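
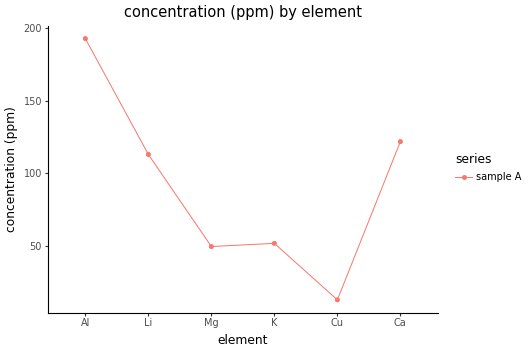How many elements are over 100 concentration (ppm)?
Above 100: Al, Li, Ca.

3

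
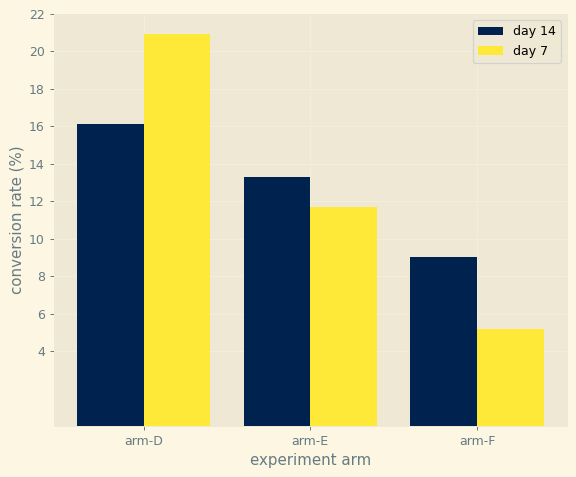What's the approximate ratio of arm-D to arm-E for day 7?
≈ 1.67×

arm-D ≈ 20, arm-E ≈ 12; 20/12 ≈ 1.67.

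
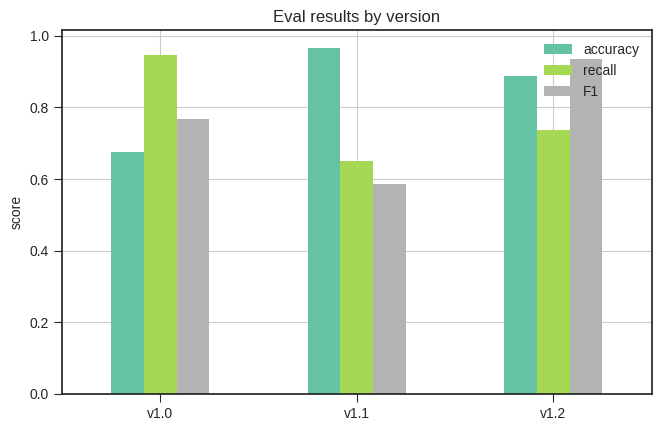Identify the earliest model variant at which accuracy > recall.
v1.0: accuracy ≈ 0.7 vs recall ≈ 0.9 (not yet); v1.1: accuracy ≈ 1.0 vs recall ≈ 0.6 (first crossover).

v1.1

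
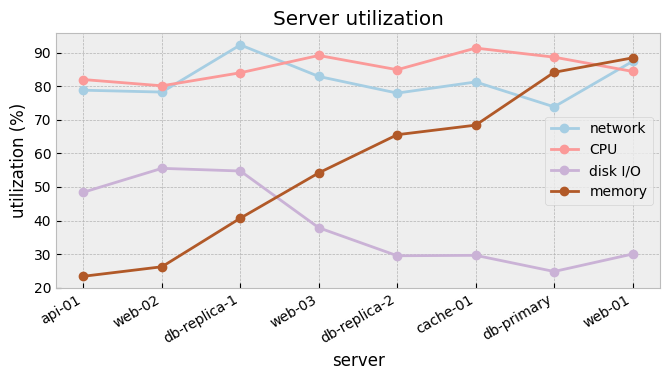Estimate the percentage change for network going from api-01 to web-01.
≈ +12.5%

api-01 ≈ 80, web-01 ≈ 90; (90 − 80) / 80 ≈ +12.5%.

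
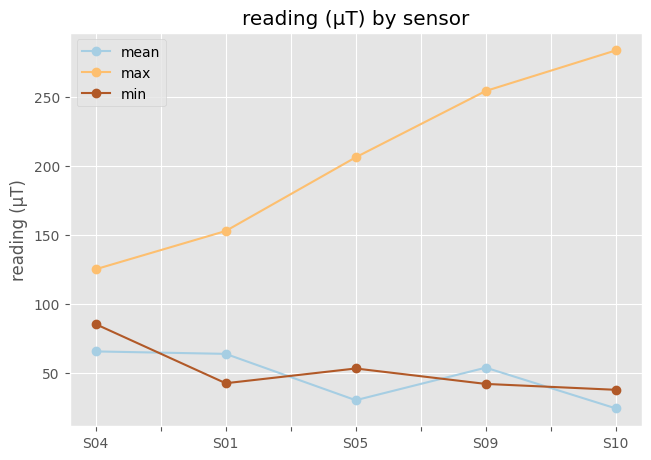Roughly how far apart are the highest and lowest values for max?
≈ 150

Max S10 ≈ 275, min S04 ≈ 125; range ≈ 150.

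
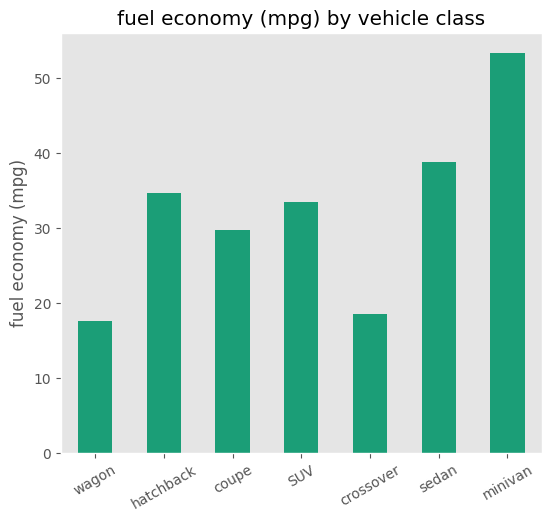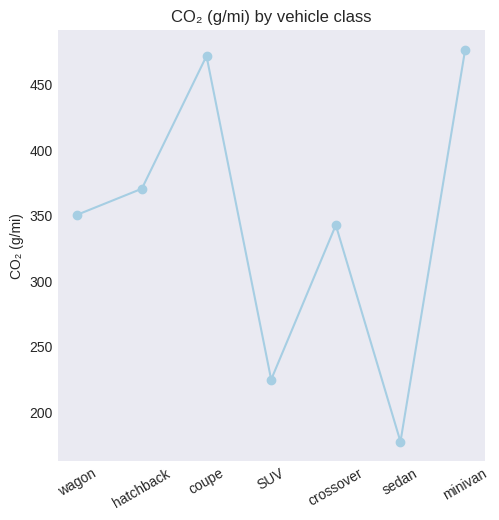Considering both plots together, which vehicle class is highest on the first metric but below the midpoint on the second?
Chart 2 median CO₂ (g/mi) ≈ 350; below-median vehicle classes: SUV, crossover, sedan. Among those, sedan has the highest fuel economy (mpg) (≈ 40).

sedan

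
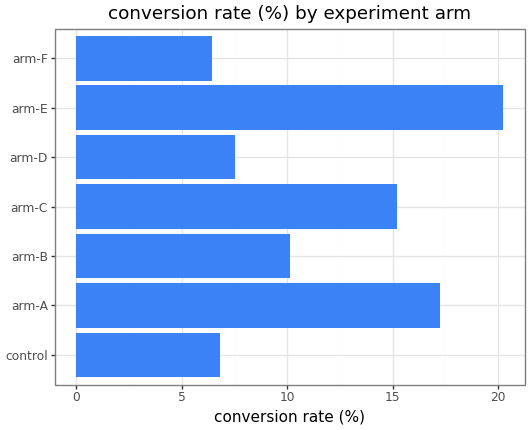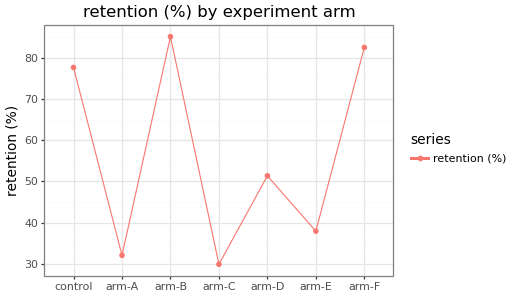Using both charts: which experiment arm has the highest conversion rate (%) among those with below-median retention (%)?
arm-E

Chart 2 median retention (%) ≈ 50; below-median experiment arms: arm-A, arm-C, arm-E. Among those, arm-E has the highest conversion rate (%) (≈ 20).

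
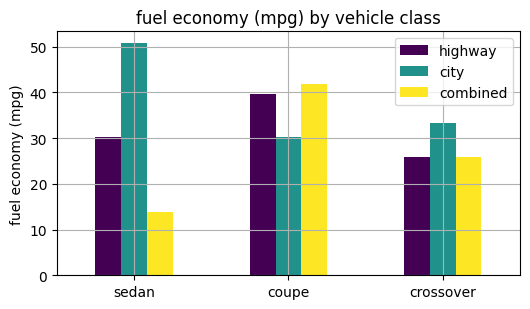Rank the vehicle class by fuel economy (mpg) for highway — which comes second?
sedan

Top 3 for highway: coupe ≈ 40, sedan ≈ 30, crossover ≈ 25.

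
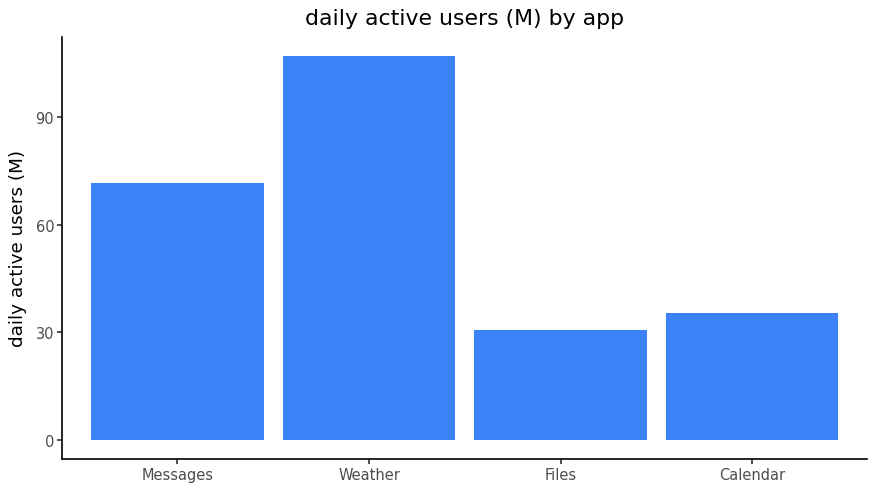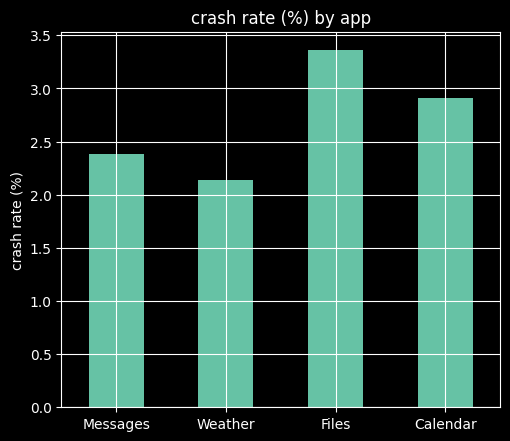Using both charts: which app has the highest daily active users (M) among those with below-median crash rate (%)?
Weather

Chart 2 median crash rate (%) ≈ 2.5; below-median apps: Messages, Weather. Among those, Weather has the highest daily active users (M) (≈ 110).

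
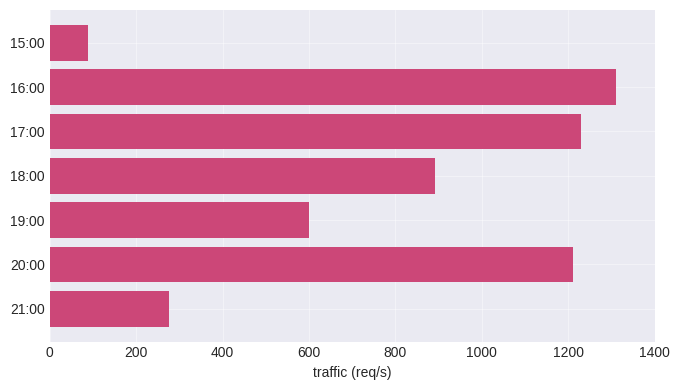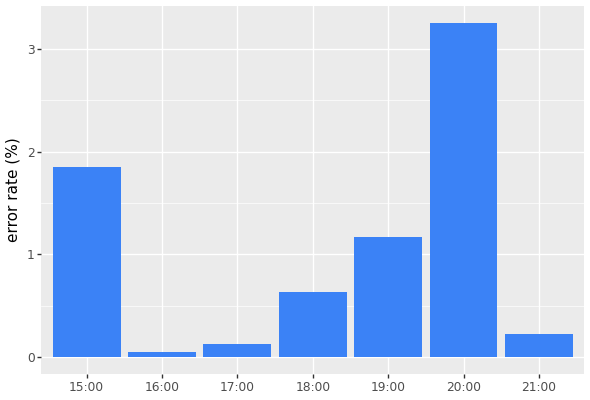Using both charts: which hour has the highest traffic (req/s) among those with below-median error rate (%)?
Chart 2 median error rate (%) ≈ 0.5; below-median hours: 16:00, 17:00, 21:00. Among those, 16:00 has the highest traffic (req/s) (≈ 1400).

16:00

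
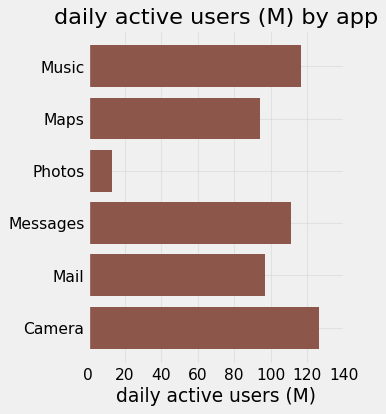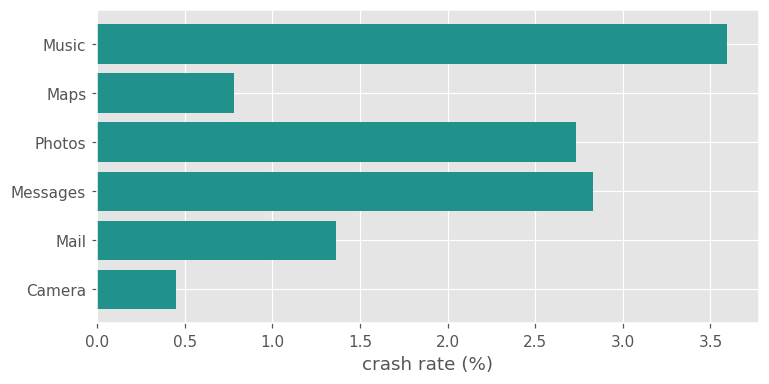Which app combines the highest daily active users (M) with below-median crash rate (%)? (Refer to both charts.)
Chart 2 median crash rate (%) ≈ 2; below-median apps: Maps, Mail, Camera. Among those, Camera has the highest daily active users (M) (≈ 120).

Camera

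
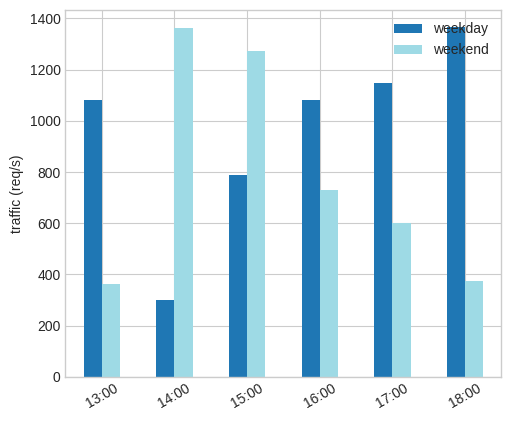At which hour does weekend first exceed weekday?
13:00: weekend ≈ 400 vs weekday ≈ 1000 (not yet); 14:00: weekend ≈ 1400 vs weekday ≈ 200 (first crossover).

14:00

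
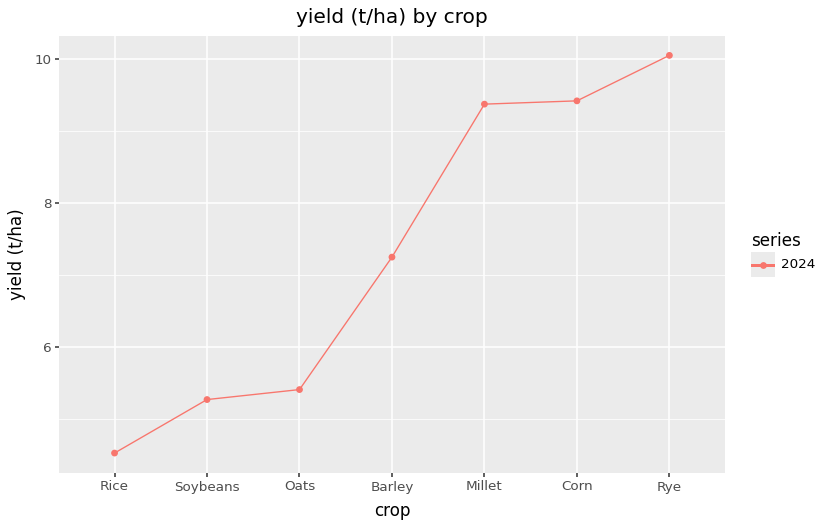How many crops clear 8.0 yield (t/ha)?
Above 8.0: Millet, Corn, Rye.

3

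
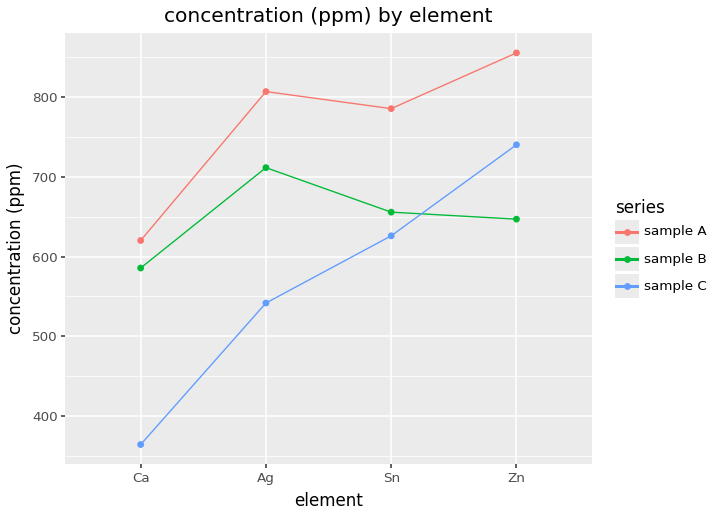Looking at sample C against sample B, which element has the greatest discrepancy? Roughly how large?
Ca, ≈ 250 ppm

Ca: sample C ≈ 350, sample B ≈ 600 → gap ≈ 250. Next-largest (Ag) is only ≈ 150.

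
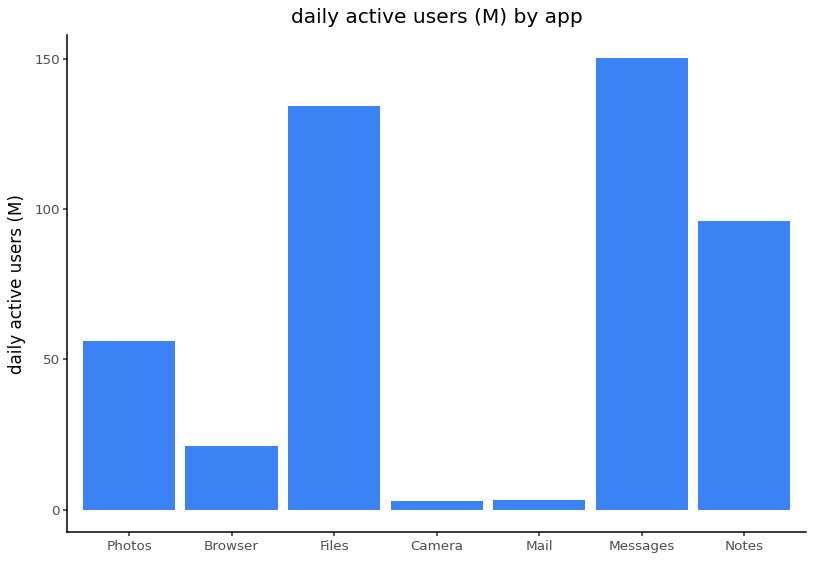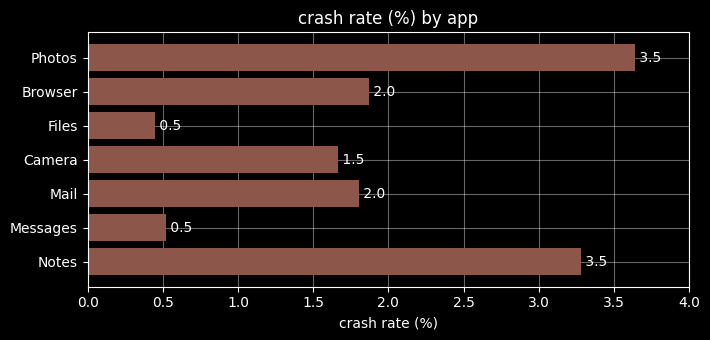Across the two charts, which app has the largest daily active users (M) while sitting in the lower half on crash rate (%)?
Chart 2 median crash rate (%) ≈ 2; below-median apps: Files, Camera, Messages. Among those, Messages has the highest daily active users (M) (≈ 160).

Messages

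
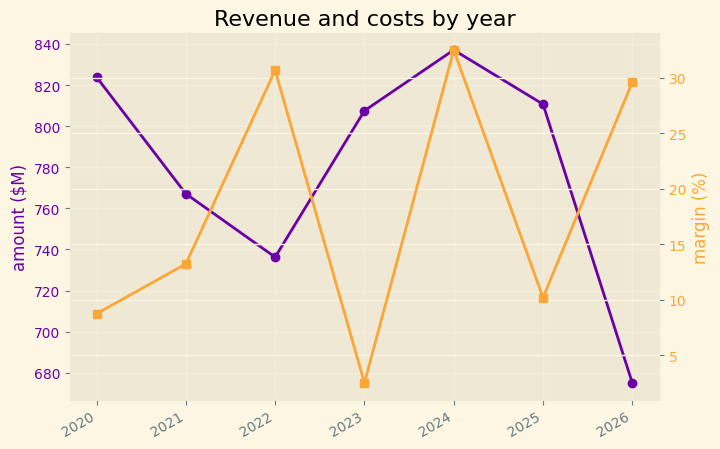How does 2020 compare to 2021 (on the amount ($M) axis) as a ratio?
≈ 1.08×

2020 ≈ 820, 2021 ≈ 760; 820/760 ≈ 1.08.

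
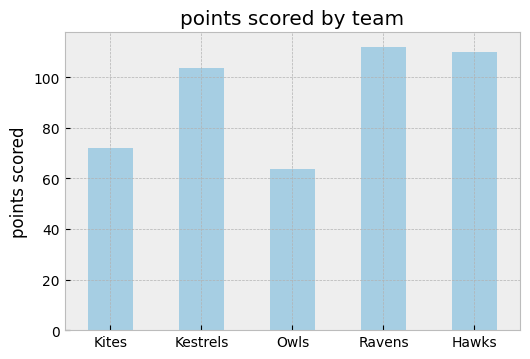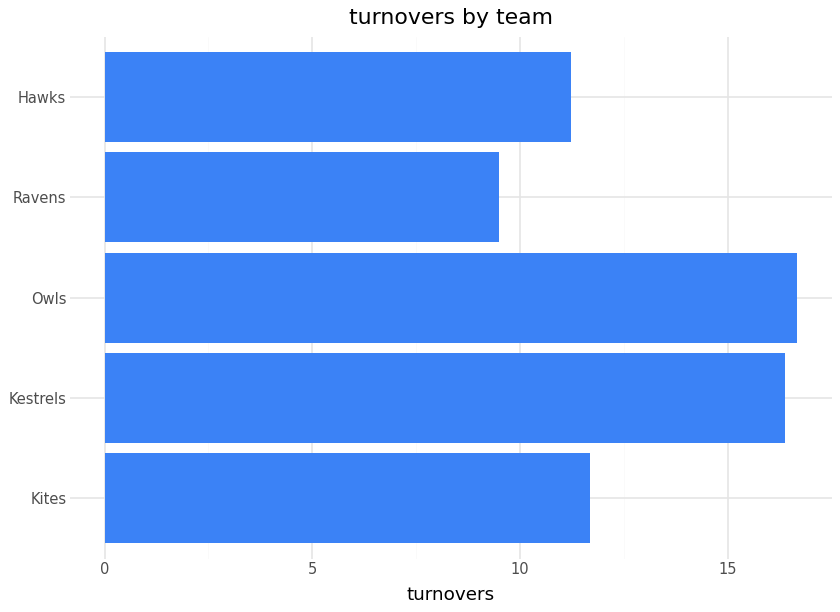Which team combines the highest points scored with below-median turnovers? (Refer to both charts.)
Chart 2 median turnovers ≈ 12; below-median teams: Ravens, Hawks. Among those, Ravens has the highest points scored (≈ 120).

Ravens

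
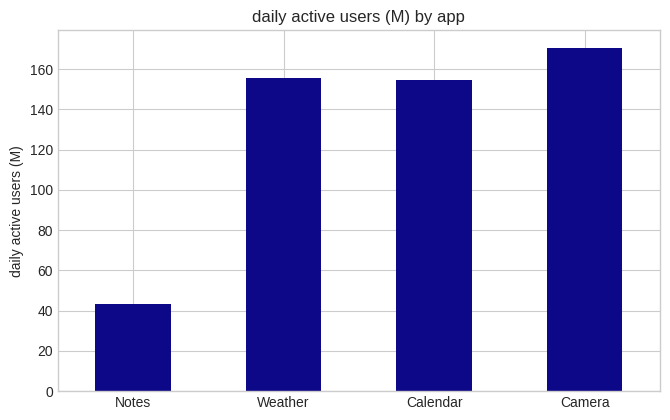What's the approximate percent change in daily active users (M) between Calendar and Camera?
≈ +12.5%

Calendar ≈ 160, Camera ≈ 180; (180 − 160) / 160 ≈ +12.5%.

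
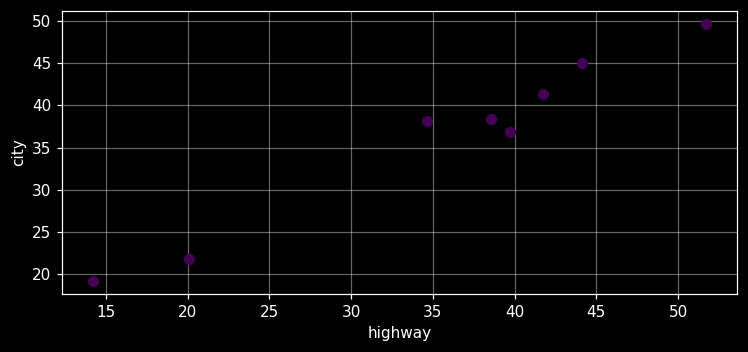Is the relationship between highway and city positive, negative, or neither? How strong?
positive, strong

Points are positively correlated; strong (|r| ≈ 1.0).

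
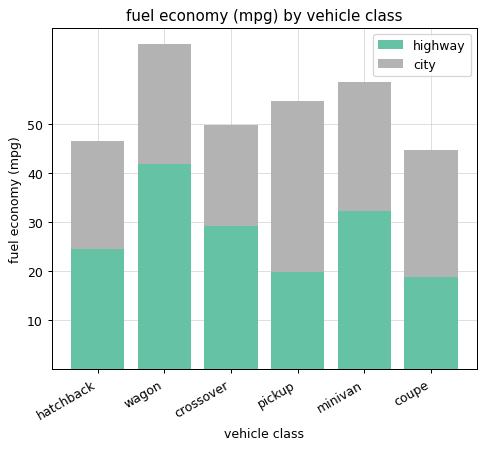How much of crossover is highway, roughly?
highway top ≈ 30, bottom ≈ 0; segment ≈ 30.

≈ 30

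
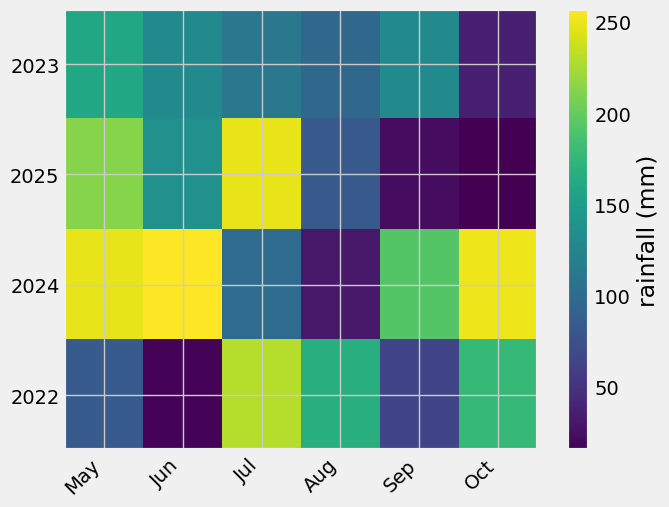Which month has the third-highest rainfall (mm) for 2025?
Top 4 for 2025: Jul ≈ 250, May ≈ 225, Jun ≈ 150, Aug ≈ 75.

Jun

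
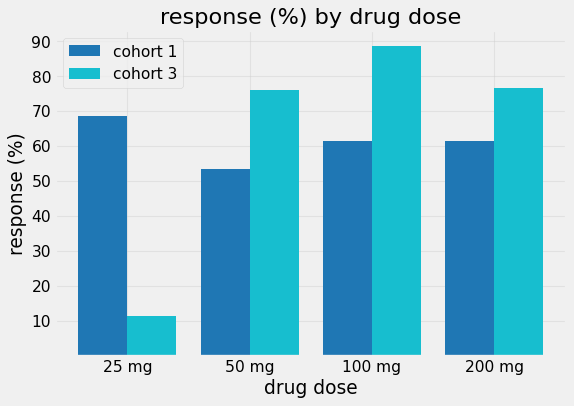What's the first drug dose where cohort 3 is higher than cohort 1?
25 mg: cohort 3 ≈ 10 vs cohort 1 ≈ 70 (not yet); 50 mg: cohort 3 ≈ 80 vs cohort 1 ≈ 50 (first crossover).

50 mg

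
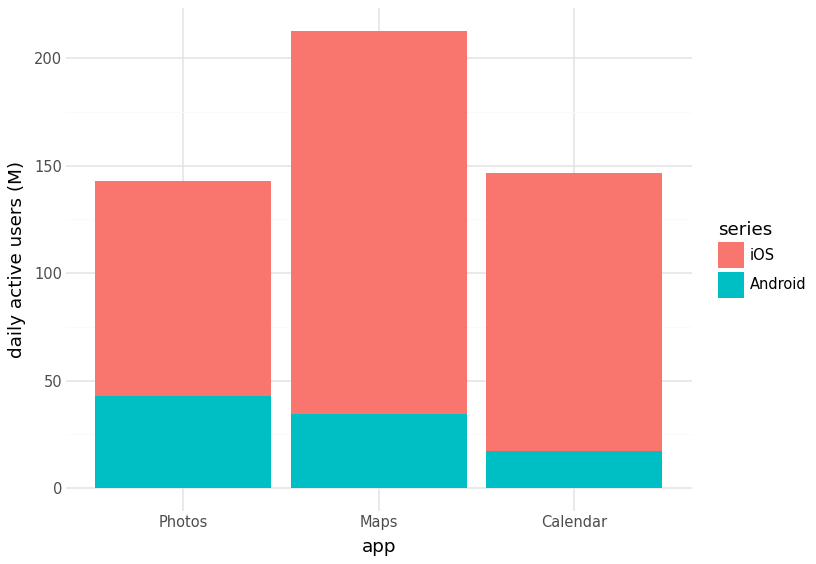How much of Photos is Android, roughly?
≈ 40

Android top ≈ 40, bottom ≈ 0; segment ≈ 40.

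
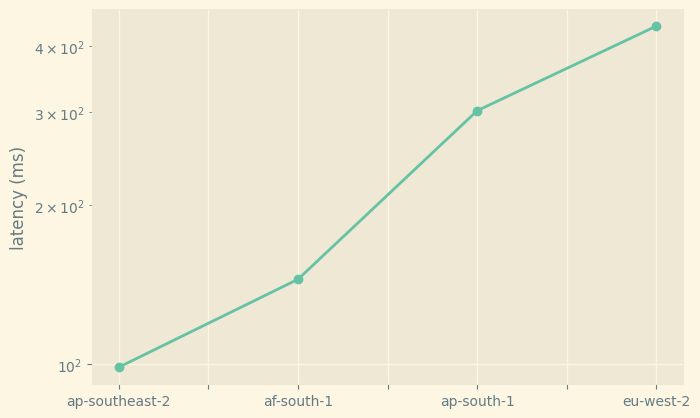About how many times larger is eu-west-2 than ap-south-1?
eu-west-2 ≈ 450, ap-south-1 ≈ 300; 450/300 ≈ 1.5.

≈ 1.5×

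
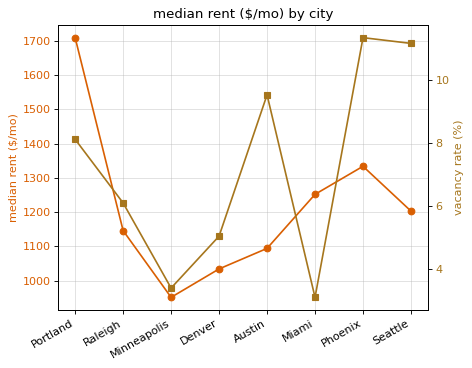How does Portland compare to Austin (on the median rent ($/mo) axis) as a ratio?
≈ 1.55×

Portland ≈ 1700, Austin ≈ 1100; 1700/1100 ≈ 1.55.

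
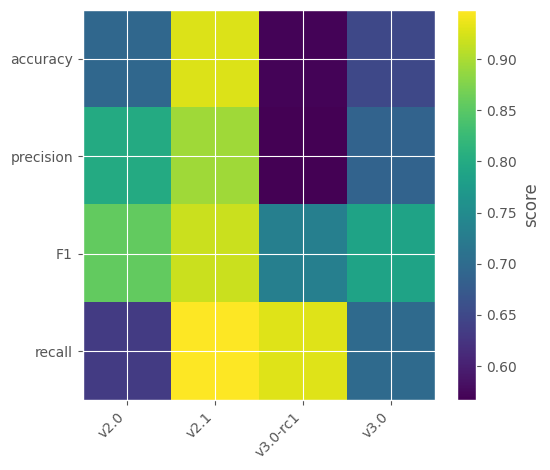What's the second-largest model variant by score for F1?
Top 3 for F1: v2.1 ≈ 0.90, v2.0 ≈ 0.85, v3.0 ≈ 0.80.

v2.0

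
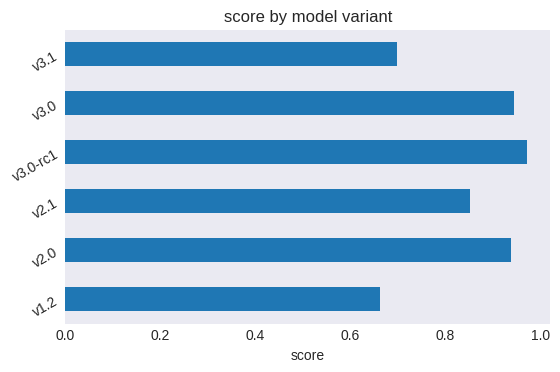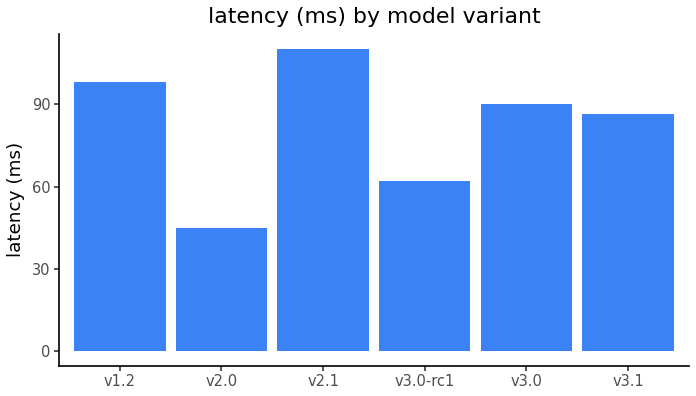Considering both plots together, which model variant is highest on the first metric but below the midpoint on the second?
v3.0-rc1

Chart 2 median latency (ms) ≈ 80; below-median model variants: v2.0, v3.0-rc1, v3.1. Among those, v3.0-rc1 has the highest score (≈ 1).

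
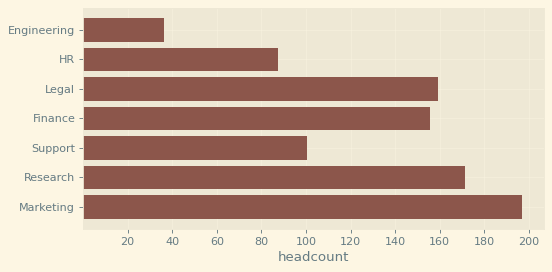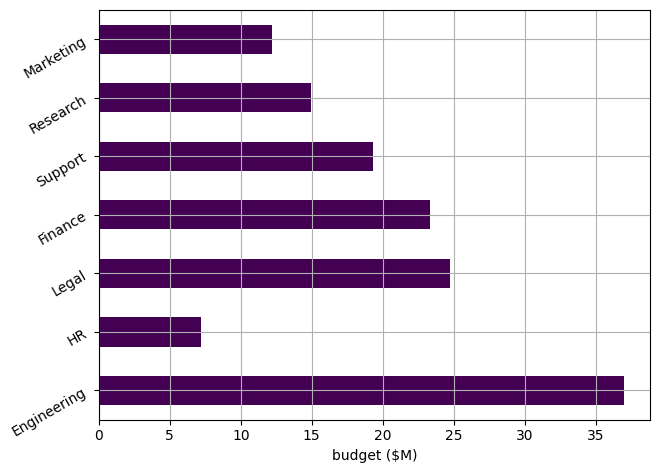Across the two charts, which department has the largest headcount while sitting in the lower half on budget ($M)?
Marketing

Chart 2 median budget ($M) ≈ 20; below-median departments: HR, Research, Marketing. Among those, Marketing has the highest headcount (≈ 200).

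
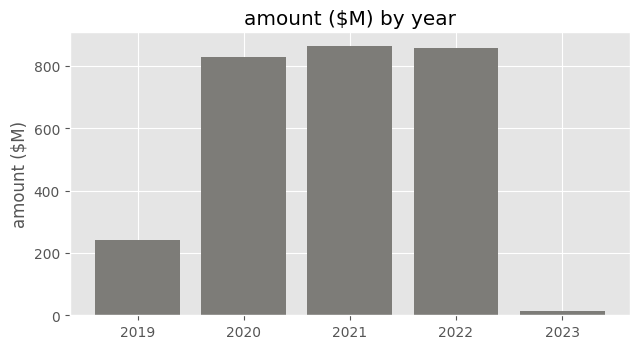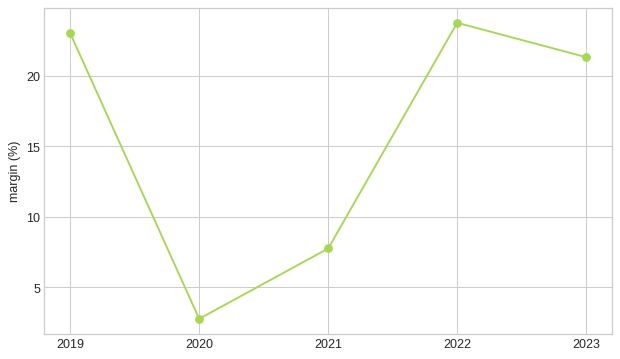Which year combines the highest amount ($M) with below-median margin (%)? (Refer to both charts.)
2021

Chart 2 median margin (%) ≈ 20; below-median years: 2020, 2021. Among those, 2021 has the highest amount ($M) (≈ 900).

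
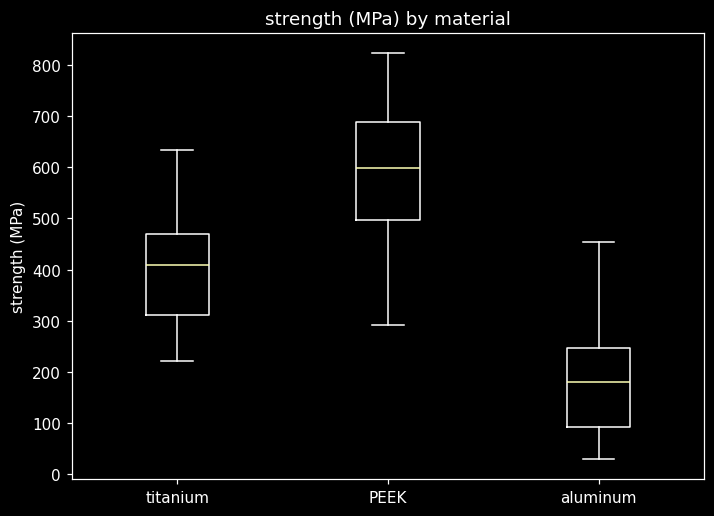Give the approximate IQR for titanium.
≈ 150

Q3 ≈ 450, Q1 ≈ 300; IQR ≈ 150.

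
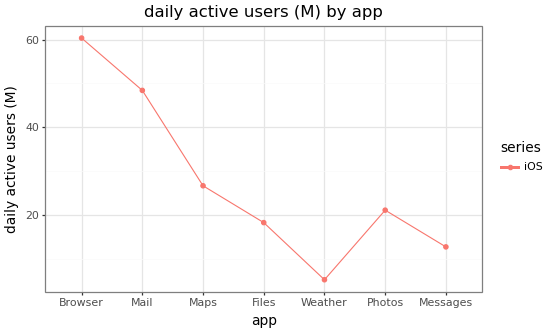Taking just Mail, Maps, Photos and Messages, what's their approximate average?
(50 + 25 + 20 + 15) / 4 ≈ 28.

≈ 28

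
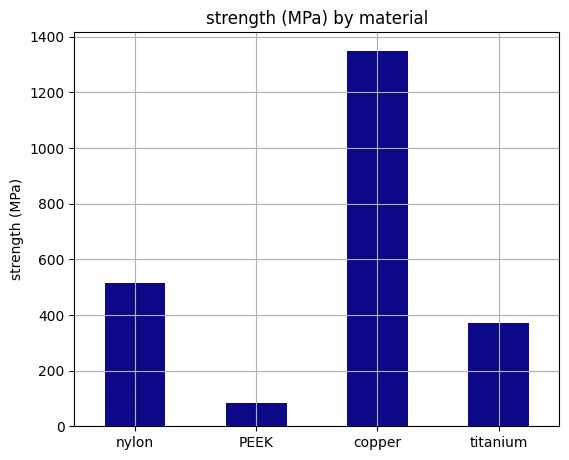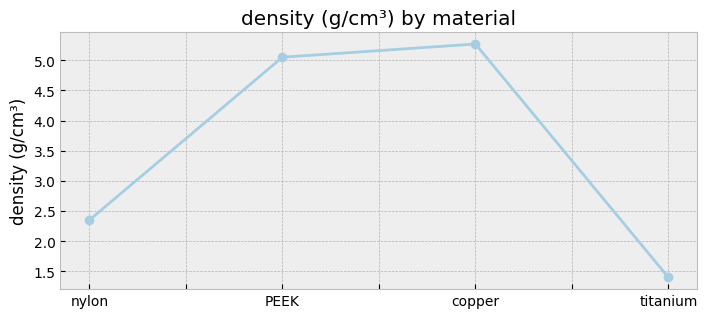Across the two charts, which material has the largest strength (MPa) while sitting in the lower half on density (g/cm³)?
nylon

Chart 2 median density (g/cm³) ≈ 3.5; below-median materials: nylon, titanium. Among those, nylon has the highest strength (MPa) (≈ 600).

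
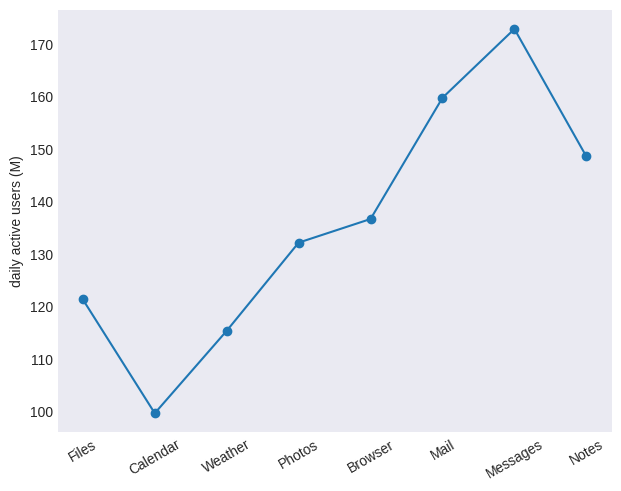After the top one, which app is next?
Top 3: Messages ≈ 170, Mail ≈ 160, Notes ≈ 150.

Mail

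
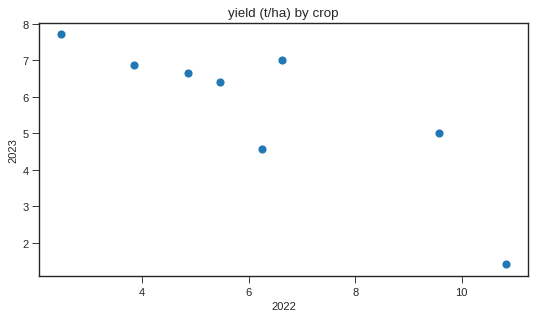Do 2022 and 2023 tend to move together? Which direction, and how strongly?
negative, strong

Points are negatively correlated; strong (|r| ≈ 0.9).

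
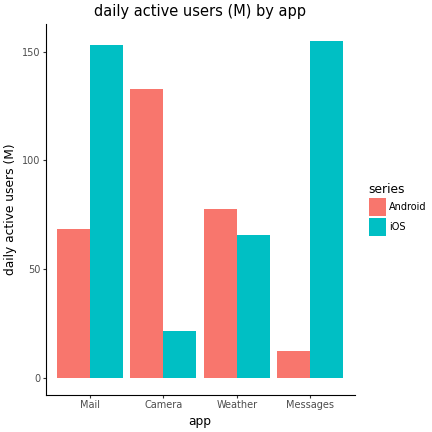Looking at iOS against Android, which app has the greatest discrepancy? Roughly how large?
Messages, ≈ 140 M

Messages: iOS ≈ 160, Android ≈ 20 → gap ≈ 140. Next-largest (Camera) is only ≈ 120.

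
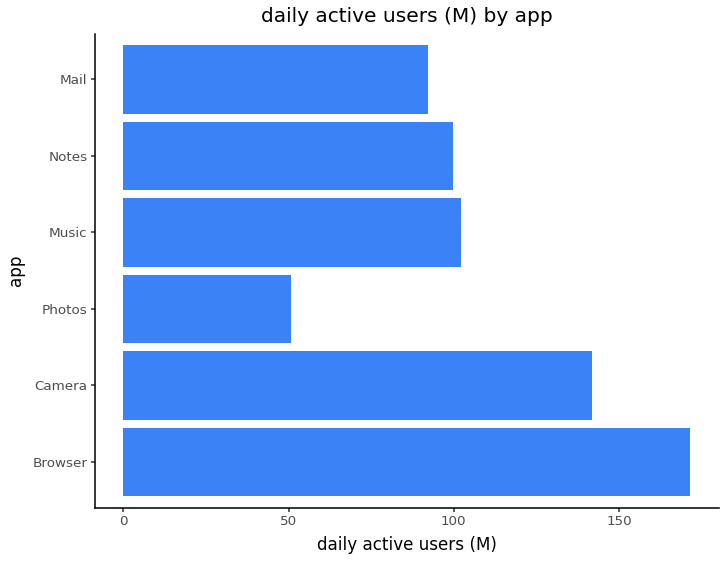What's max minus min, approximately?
≈ 120

Max Browser ≈ 180, min Photos ≈ 60; range ≈ 120.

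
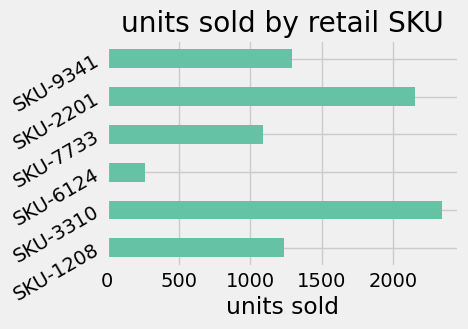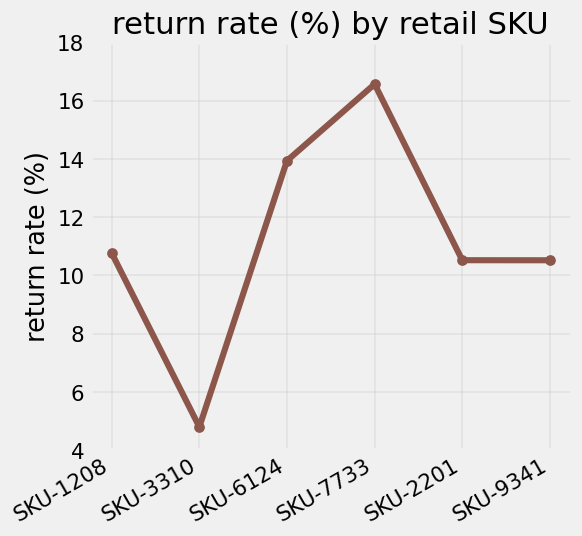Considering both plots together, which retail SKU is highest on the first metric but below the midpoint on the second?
SKU-3310

Chart 2 median return rate (%) ≈ 10; below-median retail SKUs: SKU-3310, SKU-2201, SKU-9341. Among those, SKU-3310 has the highest units sold (≈ 2500).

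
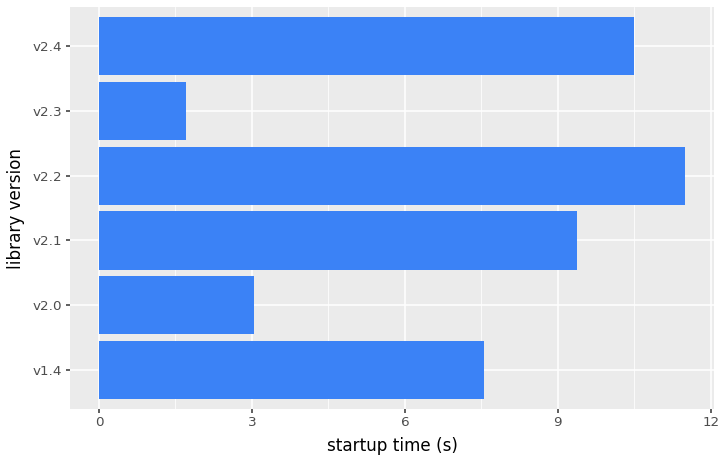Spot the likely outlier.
v2.3

v2.3 ≈ 2; the rest sit between ≈ 3 and ≈ 11.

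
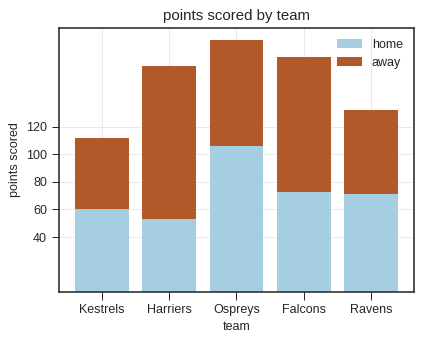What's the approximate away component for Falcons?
away top ≈ 180, bottom ≈ 80; segment ≈ 100.

≈ 100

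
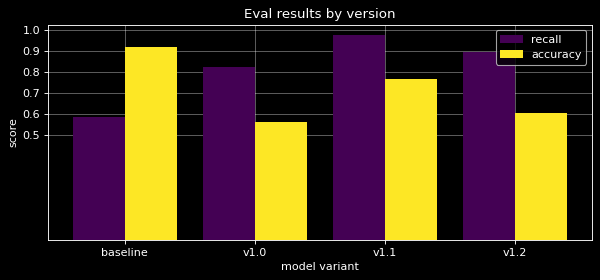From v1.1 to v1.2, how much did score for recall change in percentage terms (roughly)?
v1.1 ≈ 1.0, v1.2 ≈ 0.9; (0.9 − 1.0) / 1.0 ≈ -10%.

≈ -10%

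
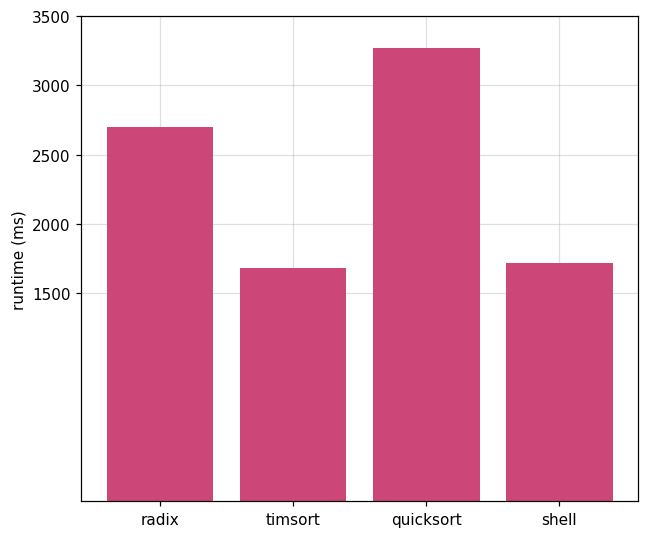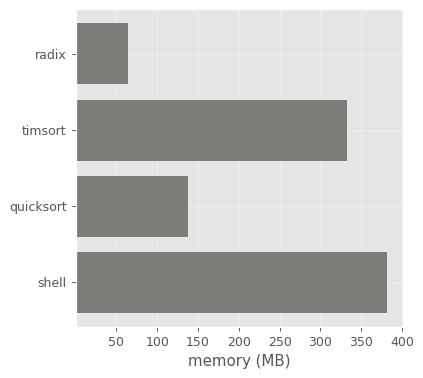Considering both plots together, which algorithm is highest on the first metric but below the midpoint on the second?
Chart 2 median memory (MB) ≈ 250; below-median algorithms: radix, quicksort. Among those, quicksort has the highest runtime (ms) (≈ 3500).

quicksort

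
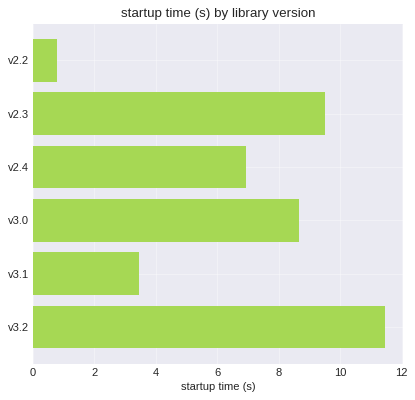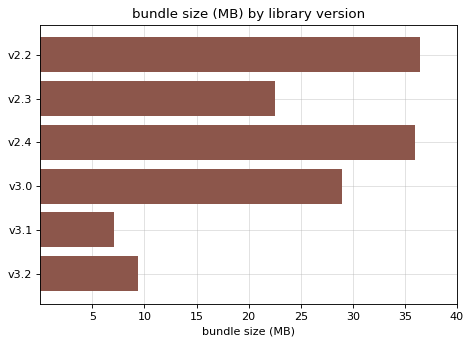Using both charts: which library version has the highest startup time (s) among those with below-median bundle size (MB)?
v3.2

Chart 2 median bundle size (MB) ≈ 25; below-median library versions: v2.3, v3.1, v3.2. Among those, v3.2 has the highest startup time (s) (≈ 12).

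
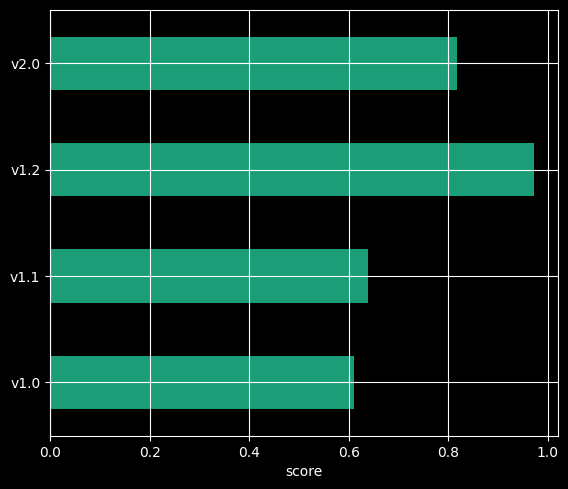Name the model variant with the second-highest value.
Top 3: v1.2 ≈ 1.0, v2.0 ≈ 0.8, v1.1 ≈ 0.6.

v2.0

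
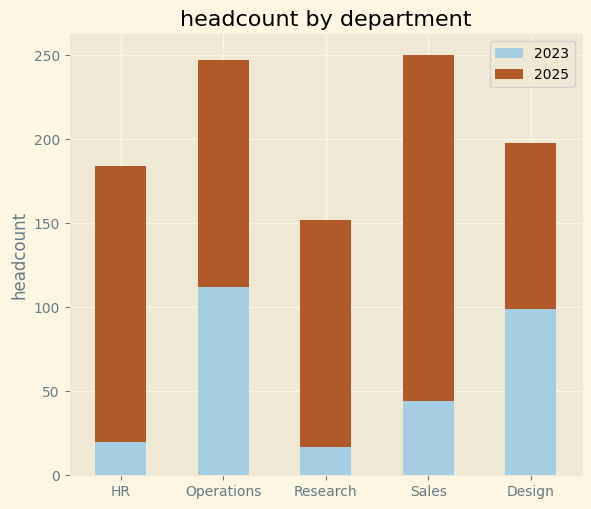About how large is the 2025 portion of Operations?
≈ 150

2025 top ≈ 250, bottom ≈ 100; segment ≈ 150.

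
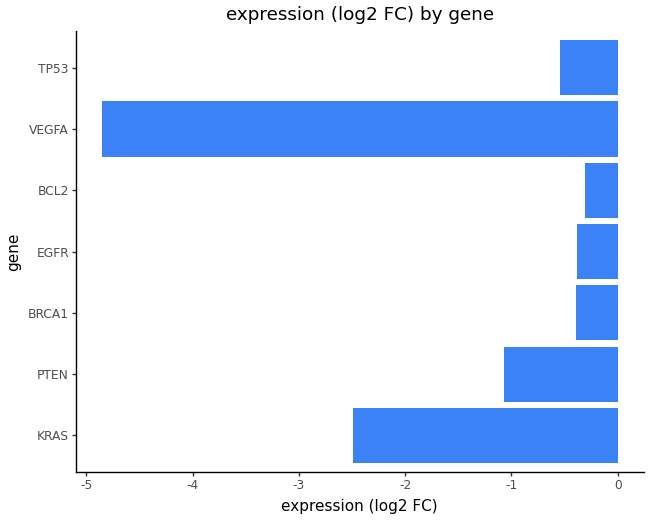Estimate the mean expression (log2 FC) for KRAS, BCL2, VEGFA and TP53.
≈ -2.12

(-2.5 + -0.5 + -5.0 + -0.5) / 4 ≈ -2.12.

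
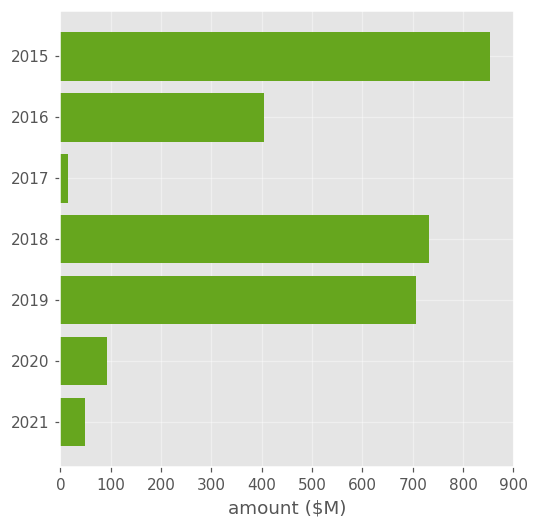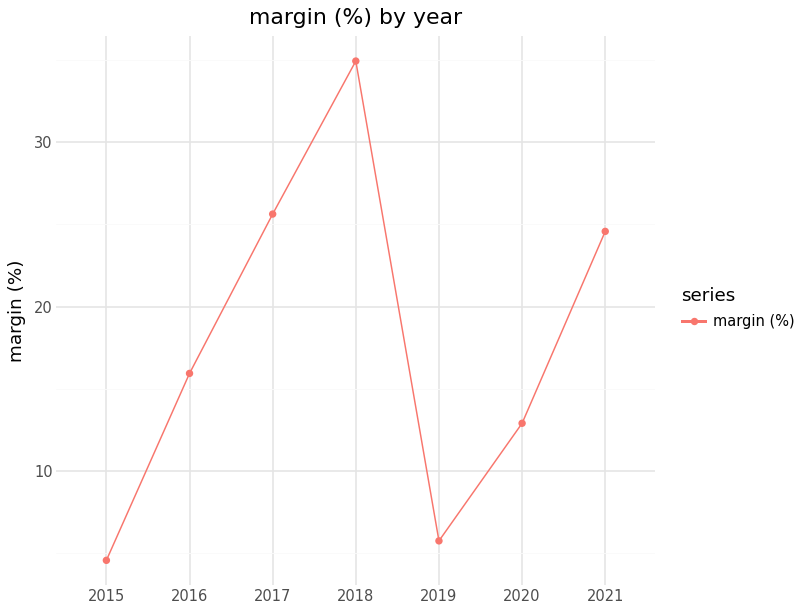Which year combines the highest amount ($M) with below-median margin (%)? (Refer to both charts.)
2015

Chart 2 median margin (%) ≈ 15; below-median years: 2015, 2019, 2020. Among those, 2015 has the highest amount ($M) (≈ 900).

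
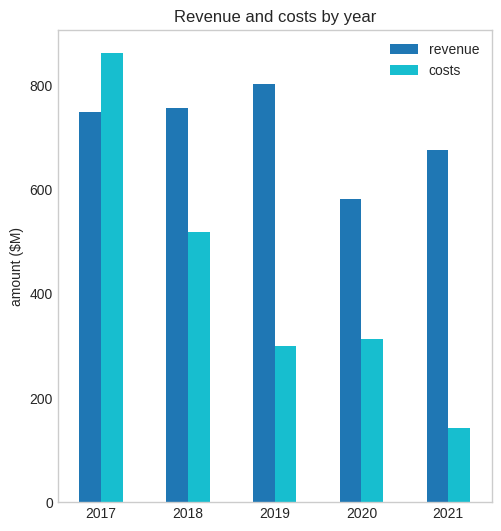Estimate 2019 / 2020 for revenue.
≈ 1.33×

2019 ≈ 800, 2020 ≈ 600; 800/600 ≈ 1.33.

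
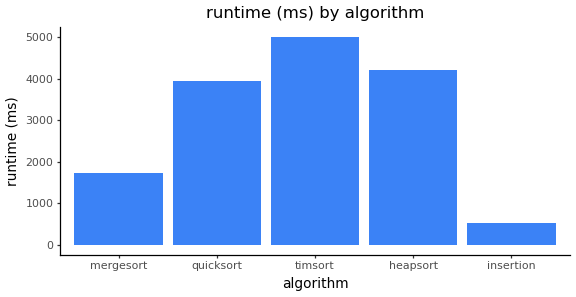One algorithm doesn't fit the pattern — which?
insertion ≈ 500; the rest sit between ≈ 1500 and ≈ 5000.

insertion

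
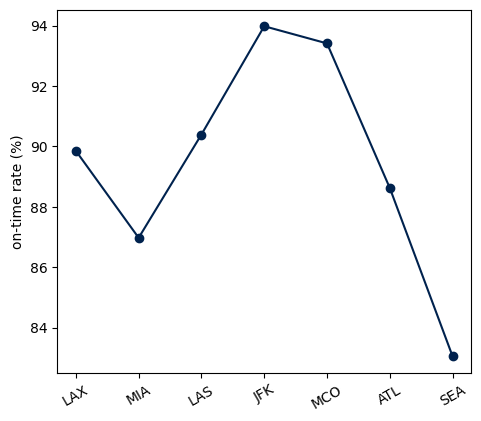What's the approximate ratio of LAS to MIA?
≈ 1.03×

LAS ≈ 90, MIA ≈ 87; 90/87 ≈ 1.03.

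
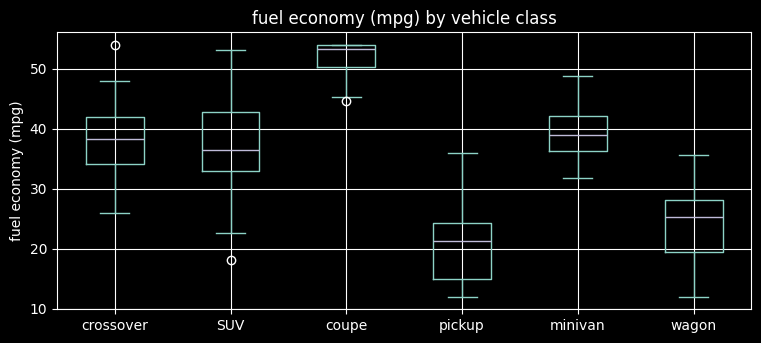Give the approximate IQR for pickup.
≈ 10

Q3 ≈ 25, Q1 ≈ 15; IQR ≈ 10.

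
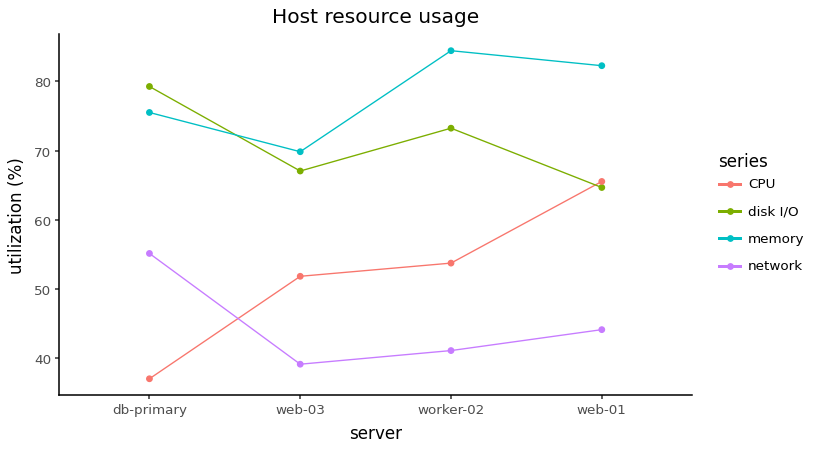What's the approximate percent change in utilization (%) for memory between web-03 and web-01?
≈ +14.3%

web-03 ≈ 70, web-01 ≈ 80; (80 − 70) / 70 ≈ +14.3%.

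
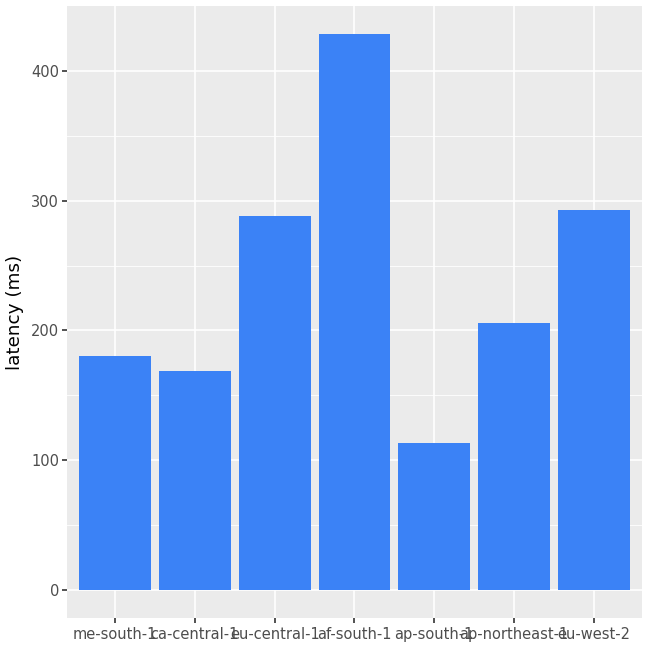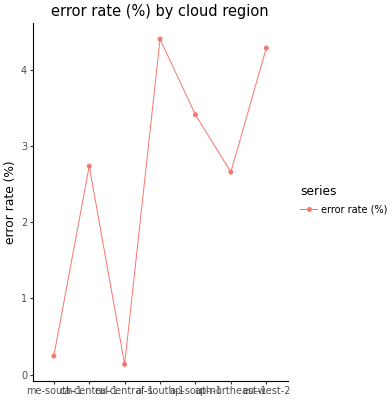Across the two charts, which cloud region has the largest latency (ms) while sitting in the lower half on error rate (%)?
Chart 2 median error rate (%) ≈ 2.5; below-median cloud regions: me-south-1, eu-central-1, ap-northeast-1. Among those, eu-central-1 has the highest latency (ms) (≈ 300).

eu-central-1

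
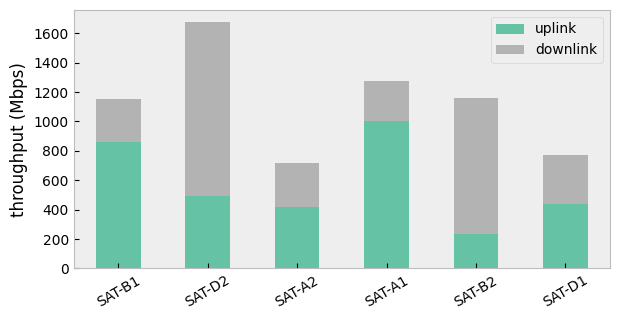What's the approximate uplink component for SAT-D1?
uplink top ≈ 400, bottom ≈ 0; segment ≈ 400.

≈ 400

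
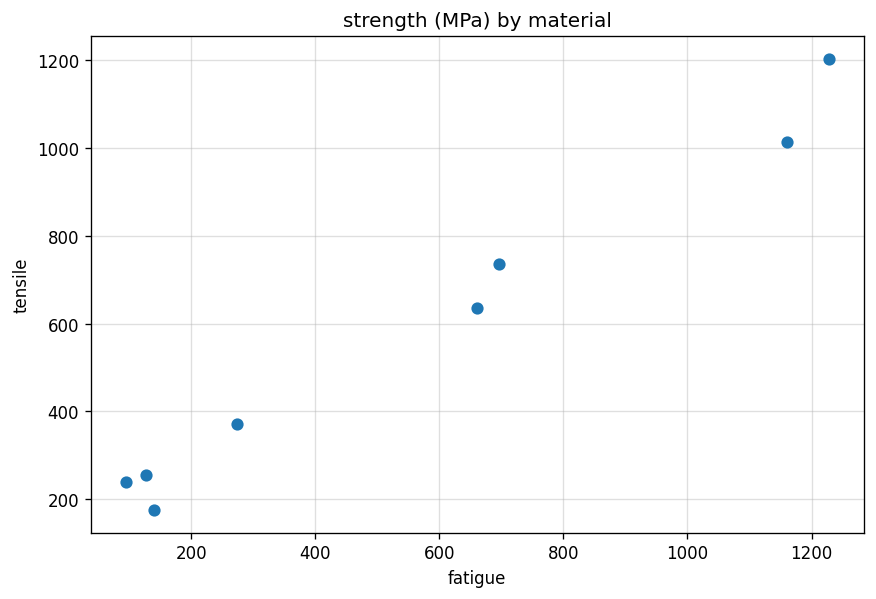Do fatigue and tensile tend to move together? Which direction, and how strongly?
positive, strong

Points are positively correlated; strong (|r| ≈ 1.0).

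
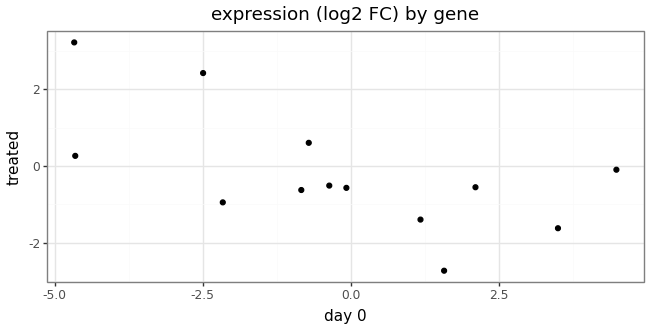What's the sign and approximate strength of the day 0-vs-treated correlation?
Points are negatively correlated; moderate (|r| ≈ 0.6).

negative, moderate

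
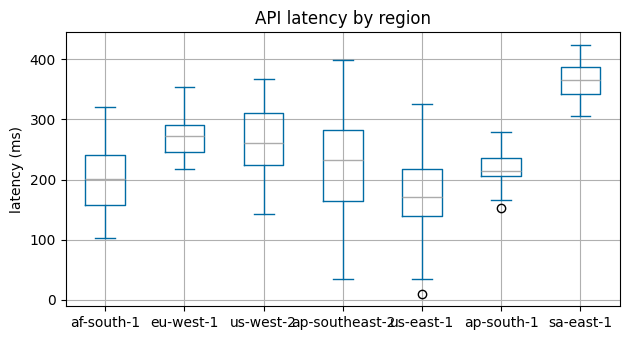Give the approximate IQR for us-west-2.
Q3 ≈ 320, Q1 ≈ 220; IQR ≈ 100.

≈ 100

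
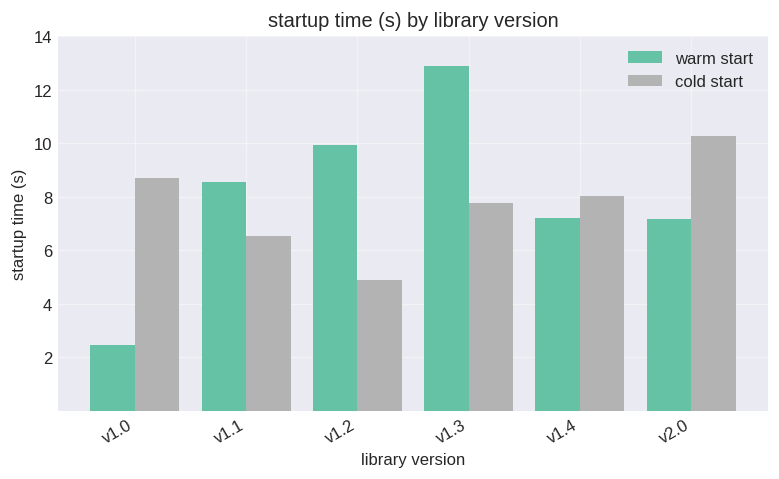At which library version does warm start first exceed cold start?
v1.1

v1.0: warm start ≈ 2 vs cold start ≈ 8 (not yet); v1.1: warm start ≈ 8 vs cold start ≈ 6 (first crossover).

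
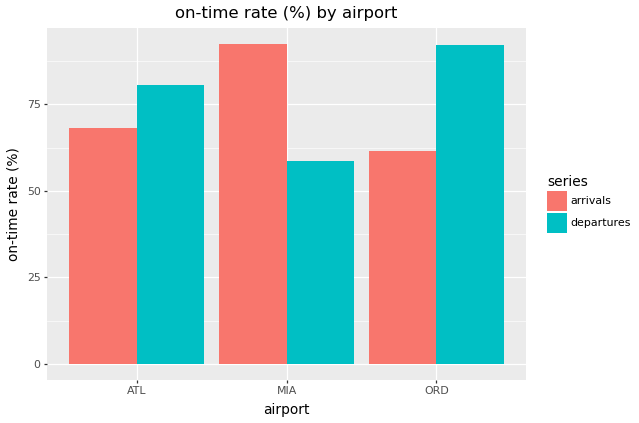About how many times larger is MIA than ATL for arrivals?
≈ 1.29×

MIA ≈ 90, ATL ≈ 70; 90/70 ≈ 1.29.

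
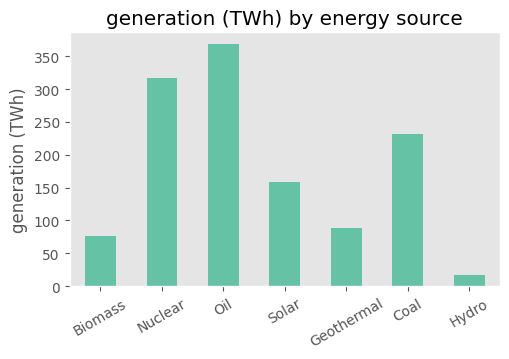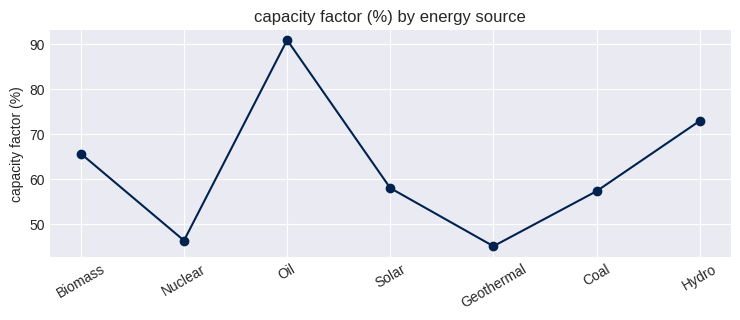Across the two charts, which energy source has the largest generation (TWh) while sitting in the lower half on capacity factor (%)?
Nuclear

Chart 2 median capacity factor (%) ≈ 60; below-median energy sources: Nuclear, Geothermal, Coal. Among those, Nuclear has the highest generation (TWh) (≈ 300).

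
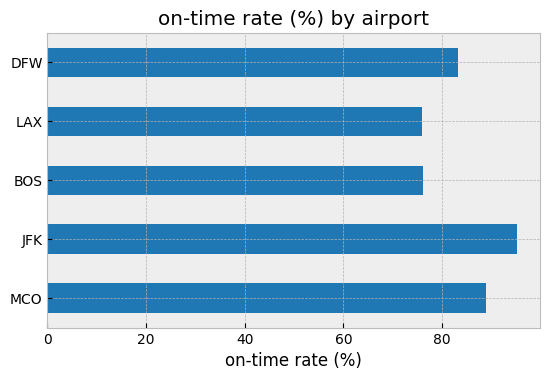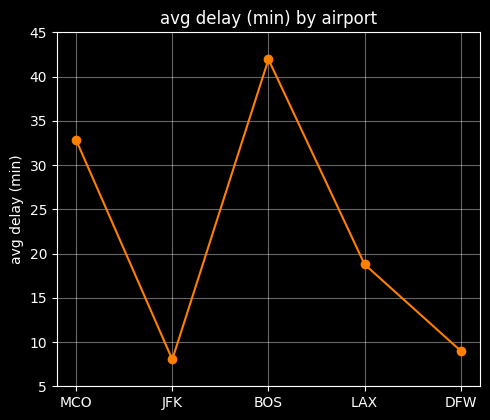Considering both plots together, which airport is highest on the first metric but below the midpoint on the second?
JFK

Chart 2 median avg delay (min) ≈ 20; below-median airports: JFK, DFW. Among those, JFK has the highest on-time rate (%) (≈ 100).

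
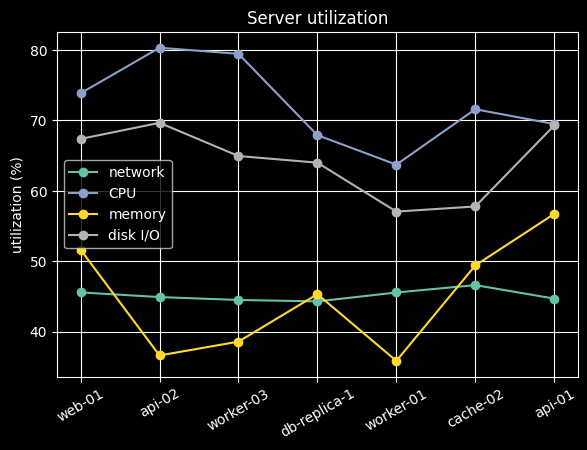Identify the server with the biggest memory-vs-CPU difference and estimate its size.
api-02, ≈ 45 %

api-02: memory ≈ 35, CPU ≈ 80 → gap ≈ 45. Next-largest (worker-03) is only ≈ 40.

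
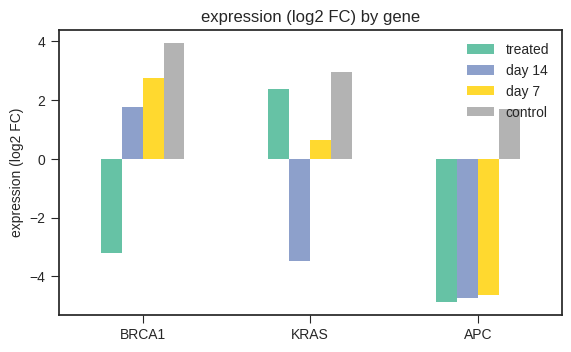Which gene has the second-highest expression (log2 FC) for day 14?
KRAS

Top 3 for day 14: BRCA1 ≈ 2, KRAS ≈ -3, APC ≈ -5.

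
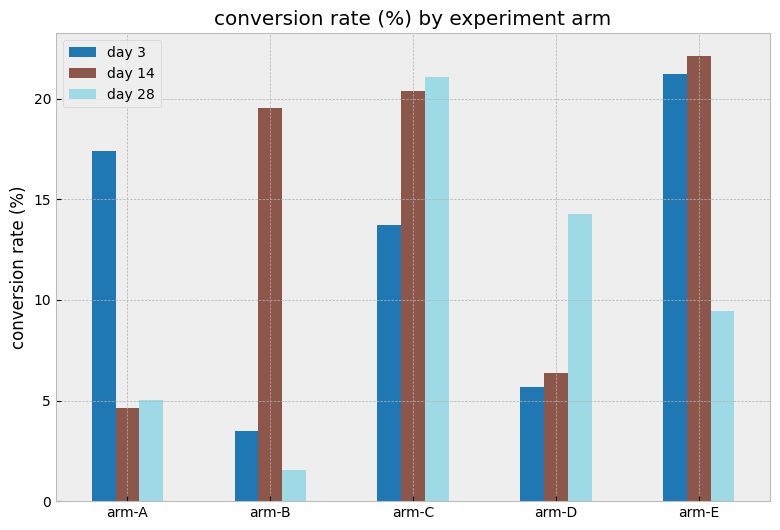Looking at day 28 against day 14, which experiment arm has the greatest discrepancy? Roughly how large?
arm-B: day 28 ≈ 2, day 14 ≈ 20 → gap ≈ 18. Next-largest (arm-E) is only ≈ 12.

arm-B, ≈ 18 %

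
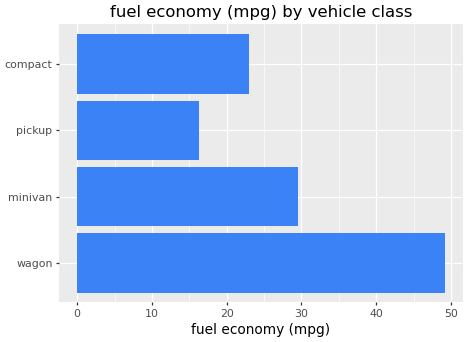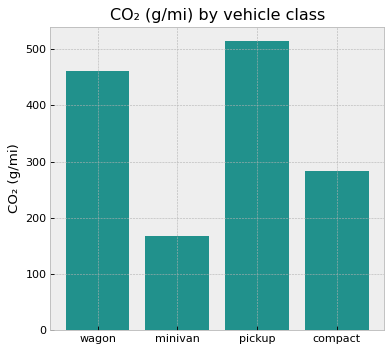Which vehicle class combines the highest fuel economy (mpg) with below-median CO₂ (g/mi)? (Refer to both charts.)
Chart 2 median CO₂ (g/mi) ≈ 350; below-median vehicle classes: minivan, compact. Among those, minivan has the highest fuel economy (mpg) (≈ 30).

minivan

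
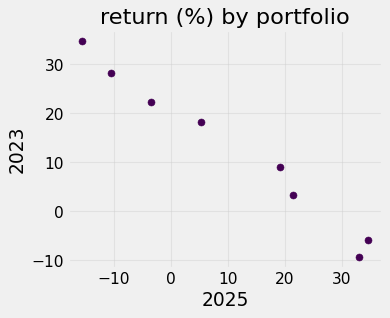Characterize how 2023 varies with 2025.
negative, strong

Points are negatively correlated; strong (|r| ≈ 1.0).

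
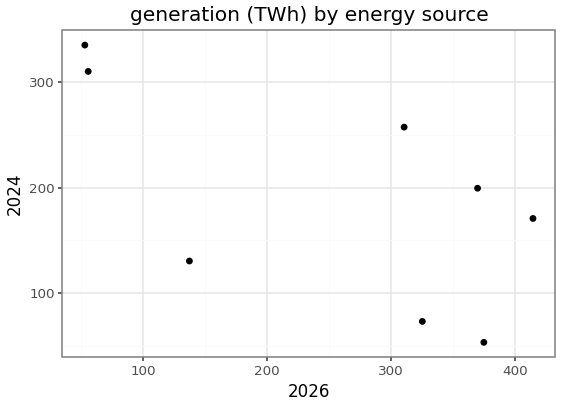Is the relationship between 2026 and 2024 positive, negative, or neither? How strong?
Points are negatively correlated; moderate (|r| ≈ 0.6).

negative, moderate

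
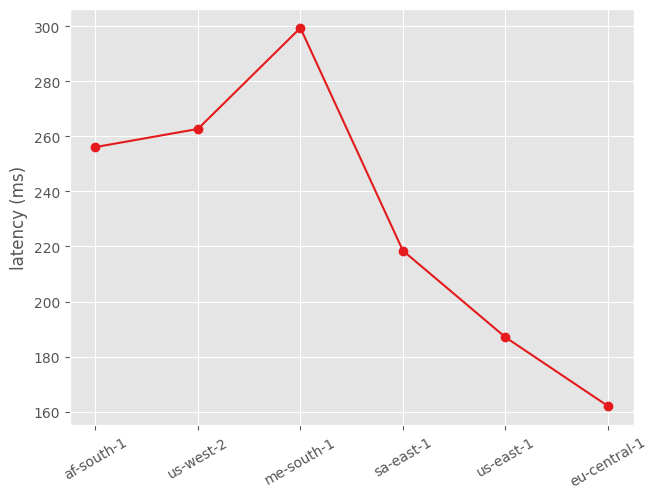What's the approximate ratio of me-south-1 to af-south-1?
me-south-1 ≈ 300, af-south-1 ≈ 260; 300/260 ≈ 1.15.

≈ 1.15×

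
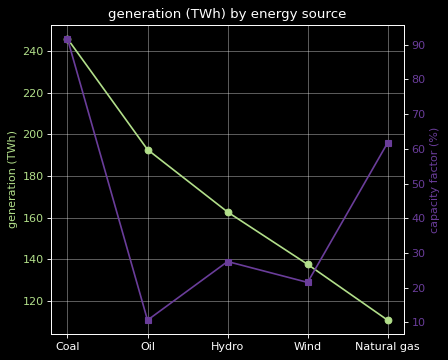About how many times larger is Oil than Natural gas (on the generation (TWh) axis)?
≈ 1.67×

Oil ≈ 200, Natural gas ≈ 120; 200/120 ≈ 1.67.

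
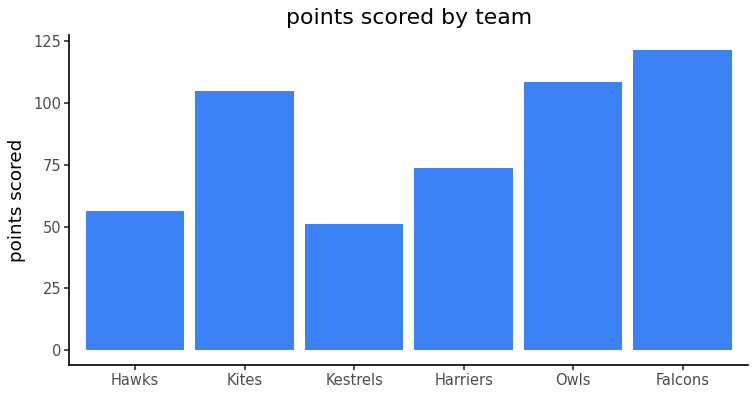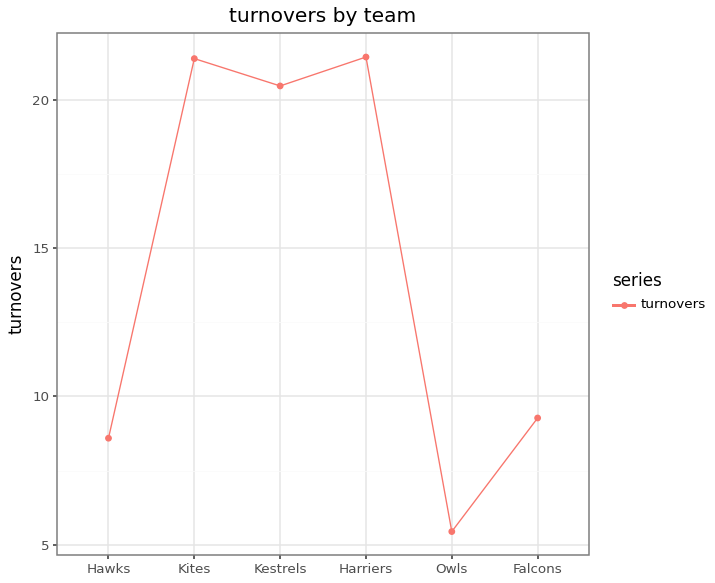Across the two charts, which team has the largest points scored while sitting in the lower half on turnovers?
Falcons

Chart 2 median turnovers ≈ 14; below-median teams: Hawks, Owls, Falcons. Among those, Falcons has the highest points scored (≈ 120).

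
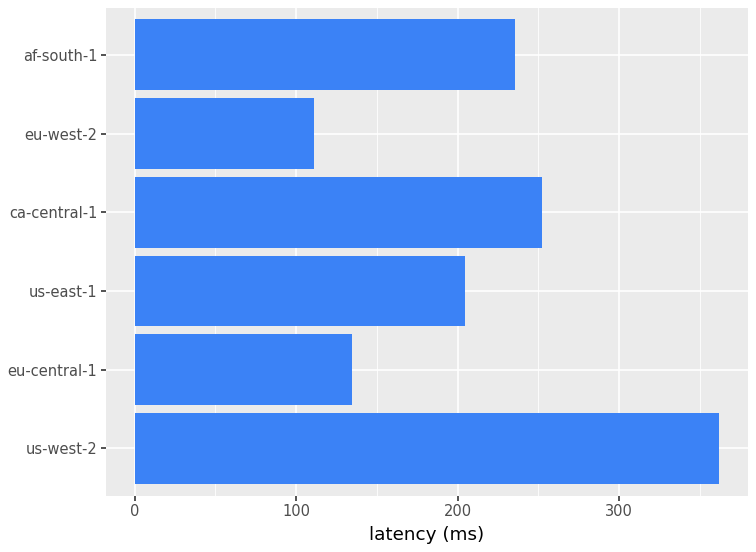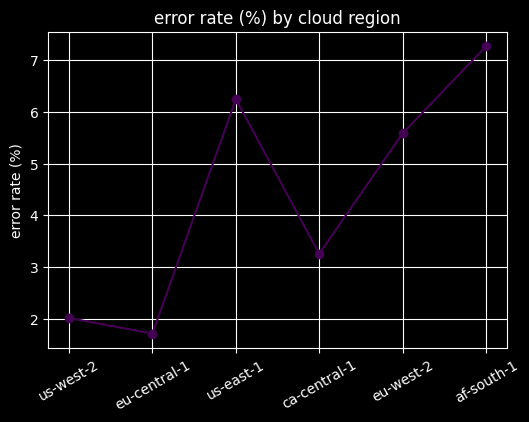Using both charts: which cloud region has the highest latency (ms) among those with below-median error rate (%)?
Chart 2 median error rate (%) ≈ 4; below-median cloud regions: us-west-2, eu-central-1, ca-central-1. Among those, us-west-2 has the highest latency (ms) (≈ 350).

us-west-2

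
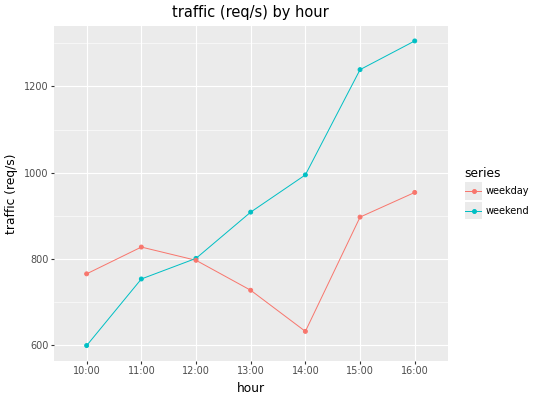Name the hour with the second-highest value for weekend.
Top 3 for weekend: 16:00 ≈ 1300, 15:00 ≈ 1200, 14:00 ≈ 1000.

15:00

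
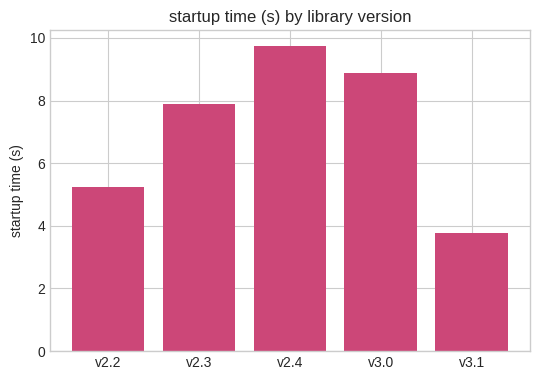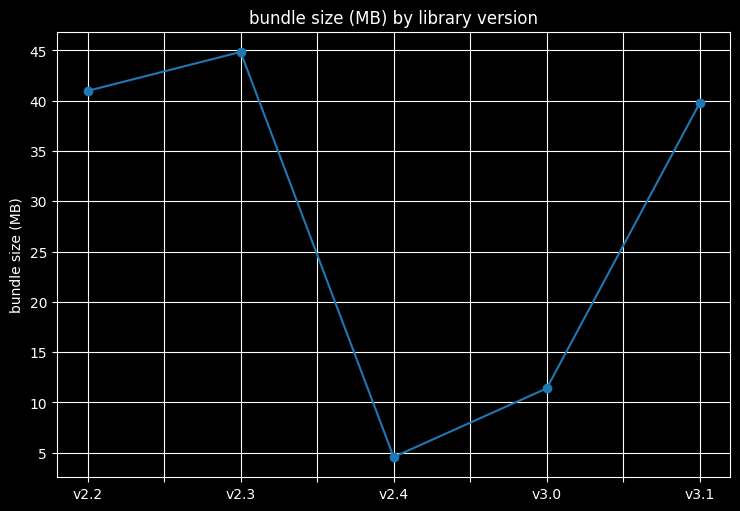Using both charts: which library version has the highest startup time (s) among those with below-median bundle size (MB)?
Chart 2 median bundle size (MB) ≈ 40; below-median library versions: v2.4, v3.0. Among those, v2.4 has the highest startup time (s) (≈ 10).

v2.4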